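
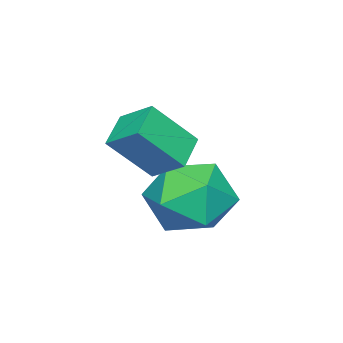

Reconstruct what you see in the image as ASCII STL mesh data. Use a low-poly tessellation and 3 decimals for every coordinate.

solid 
facet normal 0.061 0.220 0.974
outer loop
vertex -0.533 0.92 -3.353
vertex -1.378 0.567 -3.22
vertex -0.632 0.024 -3.144
endloop
endfacet
facet normal 0.707 0.086 0.702
outer loop
vertex -0.533 0.92 -3.353
vertex -0.632 0.024 -3.144
vertex -0.022 0.284 -3.79
endloop
endfacet
facet normal 0.822 0.544 0.169
outer loop
vertex -0.533 0.92 -3.353
vertex -0.022 0.284 -3.79
vertex -0.391 0.988 -4.264
endloop
endfacet
facet normal 0.246 0.963 0.110
outer loop
vertex -0.533 0.92 -3.353
vertex -0.391 0.988 -4.264
vertex -1.229 1.162 -3.913
endloop
endfacet
facet normal -0.223 0.763 0.607
outer loop
vertex -0.533 0.92 -3.353
vertex -1.229 1.162 -3.913
vertex -1.378 0.567 -3.22
endloop
endfacet
facet normal 0.698 -0.574 0.428
outer loop
vertex -0.022 0.284 -3.79
vertex -0.632 0.024 -3.144
vertex -0.551 -0.462 -3.927
endloop
endfacet
facet normal -0.348 -0.357 0.867
outer loop
vertex -0.632 0.024 -3.144
vertex -1.378 0.567 -3.22
vertex -1.389 -0.288 -3.576
endloop
endfacet
facet normal -0.807 0.522 0.275
outer loop
vertex -1.378 0.567 -3.22
vertex -1.229 1.162 -3.913
vertex -1.758 0.416 -4.05
endloop
endfacet
facet normal -0.046 0.847 -0.530
outer loop
vertex -1.229 1.162 -3.913
vertex -0.391 0.988 -4.264
vertex -1.148 0.676 -4.696
endloop
endfacet
facet normal 0.884 0.170 -0.436
outer loop
vertex -0.391 0.988 -4.264
vertex -0.022 0.284 -3.79
vertex -0.402 0.133 -4.62
endloop
endfacet
facet normal -0.246 -0.963 -0.110
outer loop
vertex -1.247 -0.22 -4.487
vertex -0.551 -0.462 -3.927
vertex -1.389 -0.288 -3.576
endloop
endfacet
facet normal -0.822 -0.544 -0.169
outer loop
vertex -1.247 -0.22 -4.487
vertex -1.389 -0.288 -3.576
vertex -1.758 0.416 -4.05
endloop
endfacet
facet normal -0.707 -0.086 -0.702
outer loop
vertex -1.247 -0.22 -4.487
vertex -1.758 0.416 -4.05
vertex -1.148 0.676 -4.696
endloop
endfacet
facet normal -0.061 -0.220 -0.974
outer loop
vertex -1.247 -0.22 -4.487
vertex -1.148 0.676 -4.696
vertex -0.402 0.133 -4.62
endloop
endfacet
facet normal 0.223 -0.763 -0.607
outer loop
vertex -1.247 -0.22 -4.487
vertex -0.402 0.133 -4.62
vertex -0.551 -0.462 -3.927
endloop
endfacet
facet normal 0.046 -0.847 0.530
outer loop
vertex -1.389 -0.288 -3.576
vertex -0.551 -0.462 -3.927
vertex -0.632 0.024 -3.144
endloop
endfacet
facet normal -0.884 -0.170 0.436
outer loop
vertex -1.758 0.416 -4.05
vertex -1.389 -0.288 -3.576
vertex -1.378 0.567 -3.22
endloop
endfacet
facet normal -0.698 0.574 -0.428
outer loop
vertex -1.148 0.676 -4.696
vertex -1.758 0.416 -4.05
vertex -1.229 1.162 -3.913
endloop
endfacet
facet normal 0.348 0.357 -0.867
outer loop
vertex -0.402 0.133 -4.62
vertex -1.148 0.676 -4.696
vertex -0.391 0.988 -4.264
endloop
endfacet
facet normal 0.807 -0.522 -0.275
outer loop
vertex -0.551 -0.462 -3.927
vertex -0.402 0.133 -4.62
vertex -0.022 0.284 -3.79
endloop
endfacet
facet normal -0.498 0.467 -0.731
outer loop
vertex -1.231 0.291 -2.626
vertex -0.513 0.471 -3.0
vertex -1.275 -0.421 -3.051
endloop
endfacet
facet normal -0.865 -0.216 0.452
outer loop
vertex -0.667 -0.991 -2.16
vertex -1.231 0.291 -2.626
vertex -1.275 -0.421 -3.051
endloop
endfacet
facet normal -0.498 0.468 -0.730
outer loop
vertex -1.275 -0.421 -3.051
vertex -0.513 0.471 -3.0
vertex -0.556 -0.24 -3.426
endloop
endfacet
facet normal -0.052 -0.857 -0.513
outer loop
vertex -0.556 -0.24 -3.426
vertex -0.667 -0.991 -2.16
vertex -1.275 -0.421 -3.051
endloop
endfacet
facet normal 0.052 0.857 0.513
outer loop
vertex -1.231 0.291 -2.626
vertex 0.095 -0.099 -2.109
vertex -0.513 0.471 -3.0
endloop
endfacet
facet normal -0.866 -0.217 0.450
outer loop
vertex -0.624 -0.28 -1.734
vertex -1.231 0.291 -2.626
vertex -0.667 -0.991 -2.16
endloop
endfacet
facet normal 0.052 0.857 0.513
outer loop
vertex -0.624 -0.28 -1.734
vertex 0.095 -0.099 -2.109
vertex -1.231 0.291 -2.626
endloop
endfacet
facet normal 0.865 0.218 -0.451
outer loop
vertex -0.513 0.471 -3.0
vertex 0.095 -0.099 -2.109
vertex -0.556 -0.24 -3.426
endloop
endfacet
facet normal -0.052 -0.857 -0.513
outer loop
vertex 0.051 -0.811 -2.534
vertex -0.667 -0.991 -2.16
vertex -0.556 -0.24 -3.426
endloop
endfacet
facet normal 0.866 0.216 -0.451
outer loop
vertex -0.556 -0.24 -3.426
vertex 0.095 -0.099 -2.109
vertex 0.051 -0.811 -2.534
endloop
endfacet
facet normal 0.498 -0.468 0.730
outer loop
vertex 0.051 -0.811 -2.534
vertex -0.624 -0.28 -1.734
vertex -0.667 -0.991 -2.16
endloop
endfacet
facet normal 0.498 -0.467 0.730
outer loop
vertex 0.095 -0.099 -2.109
vertex -0.624 -0.28 -1.734
vertex 0.051 -0.811 -2.534
endloop
endfacet

endsolid


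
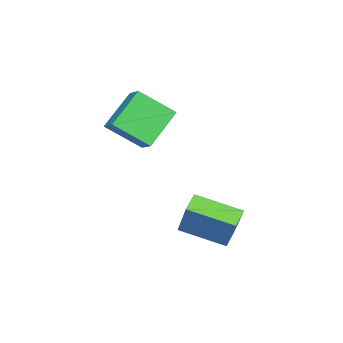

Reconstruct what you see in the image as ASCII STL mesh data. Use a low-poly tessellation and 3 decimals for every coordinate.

solid 
facet normal -0.485 -0.294 -0.824
outer loop
vertex 1.007 1.318 -4.583
vertex 0.264 1.414 -4.18
vertex 0.917 3.169 -5.19
endloop
endfacet
facet normal 0.873 -0.113 -0.474
outer loop
vertex 1.936 3.786 -3.46
vertex 1.007 1.318 -4.583
vertex 0.917 3.169 -5.19
endloop
endfacet
facet normal -0.485 -0.293 -0.824
outer loop
vertex 0.917 3.169 -5.19
vertex 0.264 1.414 -4.18
vertex 0.175 3.265 -4.787
endloop
endfacet
facet normal -0.046 0.949 -0.311
outer loop
vertex 0.175 3.265 -4.787
vertex 1.936 3.786 -3.46
vertex 0.917 3.169 -5.19
endloop
endfacet
facet normal 0.046 -0.949 0.311
outer loop
vertex 1.007 1.318 -4.583
vertex 1.283 2.031 -2.45
vertex 0.264 1.414 -4.18
endloop
endfacet
facet normal 0.873 -0.113 -0.474
outer loop
vertex 2.025 1.935 -2.853
vertex 1.007 1.318 -4.583
vertex 1.936 3.786 -3.46
endloop
endfacet
facet normal 0.046 -0.949 0.311
outer loop
vertex 2.025 1.935 -2.853
vertex 1.283 2.031 -2.45
vertex 1.007 1.318 -4.583
endloop
endfacet
facet normal -0.873 0.113 0.474
outer loop
vertex 0.264 1.414 -4.18
vertex 1.283 2.031 -2.45
vertex 0.175 3.265 -4.787
endloop
endfacet
facet normal -0.046 0.949 -0.311
outer loop
vertex 1.193 3.882 -3.057
vertex 1.936 3.786 -3.46
vertex 0.175 3.265 -4.787
endloop
endfacet
facet normal -0.873 0.113 0.474
outer loop
vertex 0.175 3.265 -4.787
vertex 1.283 2.031 -2.45
vertex 1.193 3.882 -3.057
endloop
endfacet
facet normal 0.485 0.293 0.824
outer loop
vertex 1.193 3.882 -3.057
vertex 2.025 1.935 -2.853
vertex 1.936 3.786 -3.46
endloop
endfacet
facet normal 0.485 0.294 0.824
outer loop
vertex 1.283 2.031 -2.45
vertex 2.025 1.935 -2.853
vertex 1.193 3.882 -3.057
endloop
endfacet
facet normal -0.730 0.289 0.619
outer loop
vertex -3.016 -1.845 0.38
vertex -2.437 -1.31 0.813
vertex -3.443 -0.451 -0.774
endloop
endfacet
facet normal -0.644 -0.595 -0.481
outer loop
vertex -1.983 -1.03 -2.013
vertex -3.016 -1.845 0.38
vertex -3.443 -0.451 -0.774
endloop
endfacet
facet normal -0.730 0.289 0.619
outer loop
vertex -3.443 -0.451 -0.774
vertex -2.437 -1.31 0.813
vertex -2.863 0.085 -0.341
endloop
endfacet
facet normal -0.229 0.750 -0.621
outer loop
vertex -2.863 0.085 -0.341
vertex -1.983 -1.03 -2.013
vertex -3.443 -0.451 -0.774
endloop
endfacet
facet normal 0.229 -0.750 0.620
outer loop
vertex -3.016 -1.845 0.38
vertex -0.977 -1.889 -0.426
vertex -2.437 -1.31 0.813
endloop
endfacet
facet normal -0.645 -0.595 -0.481
outer loop
vertex -1.557 -2.425 -0.859
vertex -3.016 -1.845 0.38
vertex -1.983 -1.03 -2.013
endloop
endfacet
facet normal 0.229 -0.750 0.621
outer loop
vertex -1.557 -2.425 -0.859
vertex -0.977 -1.889 -0.426
vertex -3.016 -1.845 0.38
endloop
endfacet
facet normal 0.644 0.595 0.481
outer loop
vertex -2.437 -1.31 0.813
vertex -0.977 -1.889 -0.426
vertex -2.863 0.085 -0.341
endloop
endfacet
facet normal -0.229 0.750 -0.621
outer loop
vertex -1.404 -0.495 -1.58
vertex -1.983 -1.03 -2.013
vertex -2.863 0.085 -0.341
endloop
endfacet
facet normal 0.644 0.595 0.480
outer loop
vertex -2.863 0.085 -0.341
vertex -0.977 -1.889 -0.426
vertex -1.404 -0.495 -1.58
endloop
endfacet
facet normal 0.730 -0.289 -0.619
outer loop
vertex -1.404 -0.495 -1.58
vertex -1.557 -2.425 -0.859
vertex -1.983 -1.03 -2.013
endloop
endfacet
facet normal 0.730 -0.289 -0.619
outer loop
vertex -0.977 -1.889 -0.426
vertex -1.557 -2.425 -0.859
vertex -1.404 -0.495 -1.58
endloop
endfacet

endsolid


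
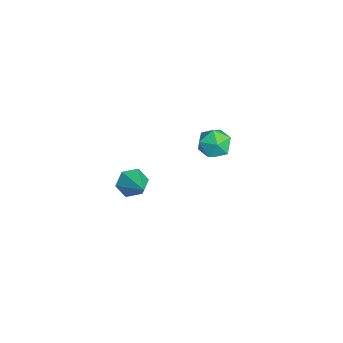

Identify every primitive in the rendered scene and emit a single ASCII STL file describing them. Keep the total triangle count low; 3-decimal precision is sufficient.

solid 
facet normal -0.745 -0.061 0.664
outer loop
vertex -4.258 1.685 0.307
vertex -4.207 0.677 0.271
vertex -3.651 1.187 0.942
endloop
endfacet
facet normal -0.363 0.533 0.765
outer loop
vertex -4.258 1.685 0.307
vertex -3.651 1.187 0.942
vertex -3.332 2.037 0.501
endloop
endfacet
facet normal -0.380 0.911 0.160
outer loop
vertex -4.258 1.685 0.307
vertex -3.332 2.037 0.501
vertex -3.691 2.053 -0.443
endloop
endfacet
facet normal -0.774 0.550 -0.315
outer loop
vertex -4.258 1.685 0.307
vertex -3.691 2.053 -0.443
vertex -4.231 1.212 -0.585
endloop
endfacet
facet normal -0.999 -0.050 -0.004
outer loop
vertex -4.258 1.685 0.307
vertex -4.231 1.212 -0.585
vertex -4.207 0.677 0.271
endloop
endfacet
facet normal 0.314 0.342 0.886
outer loop
vertex -3.332 2.037 0.501
vertex -3.651 1.187 0.942
vertex -2.709 1.248 0.585
endloop
endfacet
facet normal -0.305 -0.620 0.723
outer loop
vertex -3.651 1.187 0.942
vertex -4.207 0.677 0.271
vertex -3.249 0.407 0.443
endloop
endfacet
facet normal -0.715 -0.602 -0.356
outer loop
vertex -4.207 0.677 0.271
vertex -4.231 1.212 -0.585
vertex -3.608 0.423 -0.501
endloop
endfacet
facet normal -0.350 0.370 -0.861
outer loop
vertex -4.231 1.212 -0.585
vertex -3.691 2.053 -0.443
vertex -3.289 1.273 -0.942
endloop
endfacet
facet normal 0.285 0.954 -0.092
outer loop
vertex -3.691 2.053 -0.443
vertex -3.332 2.037 0.501
vertex -2.733 1.783 -0.271
endloop
endfacet
facet normal 0.774 -0.550 0.315
outer loop
vertex -2.682 0.775 -0.307
vertex -2.709 1.248 0.585
vertex -3.249 0.407 0.443
endloop
endfacet
facet normal 0.380 -0.911 -0.160
outer loop
vertex -2.682 0.775 -0.307
vertex -3.249 0.407 0.443
vertex -3.608 0.423 -0.501
endloop
endfacet
facet normal 0.363 -0.533 -0.765
outer loop
vertex -2.682 0.775 -0.307
vertex -3.608 0.423 -0.501
vertex -3.289 1.273 -0.942
endloop
endfacet
facet normal 0.745 0.061 -0.664
outer loop
vertex -2.682 0.775 -0.307
vertex -3.289 1.273 -0.942
vertex -2.733 1.783 -0.271
endloop
endfacet
facet normal 0.999 0.050 0.004
outer loop
vertex -2.682 0.775 -0.307
vertex -2.733 1.783 -0.271
vertex -2.709 1.248 0.585
endloop
endfacet
facet normal 0.350 -0.370 0.861
outer loop
vertex -3.249 0.407 0.443
vertex -2.709 1.248 0.585
vertex -3.651 1.187 0.942
endloop
endfacet
facet normal -0.285 -0.954 0.092
outer loop
vertex -3.608 0.423 -0.501
vertex -3.249 0.407 0.443
vertex -4.207 0.677 0.271
endloop
endfacet
facet normal -0.314 -0.342 -0.886
outer loop
vertex -3.289 1.273 -0.942
vertex -3.608 0.423 -0.501
vertex -4.231 1.212 -0.585
endloop
endfacet
facet normal 0.305 0.620 -0.723
outer loop
vertex -2.733 1.783 -0.271
vertex -3.289 1.273 -0.942
vertex -3.691 2.053 -0.443
endloop
endfacet
facet normal 0.715 0.602 0.356
outer loop
vertex -2.709 1.248 0.585
vertex -2.733 1.783 -0.271
vertex -3.332 2.037 0.501
endloop
endfacet
facet normal -0.845 -0.211 -0.491
outer loop
vertex 2.716 -3.313 2.769
vertex 2.447 -3.751 3.42
vertex 2.276 -2.941 3.366
endloop
endfacet
facet normal 0.390 0.883 -0.263
outer loop
vertex 2.716 -3.313 2.769
vertex 2.276 -2.941 3.366
vertex 3.893 -3.389 4.26
endloop
endfacet
facet normal -0.845 -0.211 -0.491
outer loop
vertex 2.276 -2.941 3.366
vertex 2.447 -3.751 3.42
vertex 2.007 -3.379 4.018
endloop
endfacet
facet normal -0.065 0.840 0.538
outer loop
vertex 2.276 -2.941 3.366
vertex 2.007 -3.379 4.018
vertex 3.893 -3.389 4.26
endloop
endfacet
facet normal -0.845 -0.212 -0.490
outer loop
vertex 2.007 -3.379 4.018
vertex 2.447 -3.751 3.42
vertex 2.179 -4.189 4.072
endloop
endfacet
facet normal -0.127 0.039 0.991
outer loop
vertex 2.007 -3.379 4.018
vertex 2.179 -4.189 4.072
vertex 3.893 -3.389 4.26
endloop
endfacet
facet normal -0.845 -0.213 -0.490
outer loop
vertex 2.179 -4.189 4.072
vertex 2.447 -3.751 3.42
vertex 2.619 -4.561 3.475
endloop
endfacet
facet normal 0.265 -0.719 0.643
outer loop
vertex 2.179 -4.189 4.072
vertex 2.619 -4.561 3.475
vertex 3.893 -3.389 4.26
endloop
endfacet
facet normal -0.845 -0.213 -0.490
outer loop
vertex 2.619 -4.561 3.475
vertex 2.447 -3.751 3.42
vertex 2.887 -4.123 2.823
endloop
endfacet
facet normal 0.720 -0.676 -0.158
outer loop
vertex 2.619 -4.561 3.475
vertex 2.887 -4.123 2.823
vertex 3.893 -3.389 4.26
endloop
endfacet
facet normal -0.845 -0.211 -0.491
outer loop
vertex 2.887 -4.123 2.823
vertex 2.447 -3.751 3.42
vertex 2.716 -3.313 2.769
endloop
endfacet
facet normal 0.782 0.124 -0.611
outer loop
vertex 2.887 -4.123 2.823
vertex 2.716 -3.313 2.769
vertex 3.893 -3.389 4.26
endloop
endfacet

endsolid


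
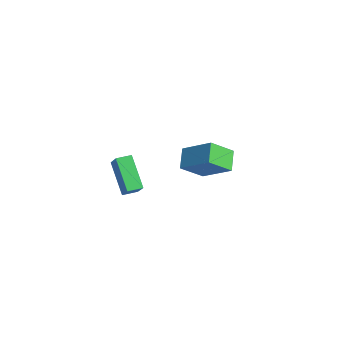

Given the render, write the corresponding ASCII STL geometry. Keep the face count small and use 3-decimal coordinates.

solid 
facet normal -0.694 0.473 0.543
outer loop
vertex -1.305 2.794 -2.285
vertex 0.234 3.691 -1.1
vertex -1.245 4.158 -3.396
endloop
endfacet
facet normal -0.719 -0.419 -0.554
outer loop
vertex -0.294 3.509 -4.14
vertex -1.305 2.794 -2.285
vertex -1.245 4.158 -3.396
endloop
endfacet
facet normal -0.693 0.474 0.543
outer loop
vertex -1.245 4.158 -3.396
vertex 0.234 3.691 -1.1
vertex 0.295 5.054 -2.211
endloop
endfacet
facet normal 0.035 0.775 -0.631
outer loop
vertex 0.295 5.054 -2.211
vertex -0.294 3.509 -4.14
vertex -1.245 4.158 -3.396
endloop
endfacet
facet normal -0.035 -0.775 0.631
outer loop
vertex -1.305 2.794 -2.285
vertex 1.185 3.042 -1.844
vertex 0.234 3.691 -1.1
endloop
endfacet
facet normal -0.720 -0.419 -0.554
outer loop
vertex -0.355 2.146 -3.029
vertex -1.305 2.794 -2.285
vertex -0.294 3.509 -4.14
endloop
endfacet
facet normal -0.035 -0.775 0.631
outer loop
vertex -0.355 2.146 -3.029
vertex 1.185 3.042 -1.844
vertex -1.305 2.794 -2.285
endloop
endfacet
facet normal 0.719 0.419 0.554
outer loop
vertex 0.234 3.691 -1.1
vertex 1.185 3.042 -1.844
vertex 0.295 5.054 -2.211
endloop
endfacet
facet normal 0.034 0.775 -0.631
outer loop
vertex 1.245 4.406 -2.955
vertex -0.294 3.509 -4.14
vertex 0.295 5.054 -2.211
endloop
endfacet
facet normal 0.720 0.419 0.554
outer loop
vertex 0.295 5.054 -2.211
vertex 1.185 3.042 -1.844
vertex 1.245 4.406 -2.955
endloop
endfacet
facet normal 0.694 -0.473 -0.543
outer loop
vertex 1.245 4.406 -2.955
vertex -0.355 2.146 -3.029
vertex -0.294 3.509 -4.14
endloop
endfacet
facet normal 0.693 -0.473 -0.543
outer loop
vertex 1.185 3.042 -1.844
vertex -0.355 2.146 -3.029
vertex 1.245 4.406 -2.955
endloop
endfacet
facet normal -0.731 0.067 0.679
outer loop
vertex 3.439 -3.473 2.334
vertex 3.535 -2.649 2.356
vertex 2.592 -3.351 1.409
endloop
endfacet
facet normal -0.115 -0.993 -0.025
outer loop
vertex 4.105 -3.491 0.004
vertex 3.439 -3.473 2.334
vertex 2.592 -3.351 1.409
endloop
endfacet
facet normal -0.731 0.067 0.679
outer loop
vertex 2.592 -3.351 1.409
vertex 3.535 -2.649 2.356
vertex 2.688 -2.527 1.431
endloop
endfacet
facet normal -0.672 0.098 -0.734
outer loop
vertex 2.688 -2.527 1.431
vertex 4.105 -3.491 0.004
vertex 2.592 -3.351 1.409
endloop
endfacet
facet normal 0.672 -0.098 0.734
outer loop
vertex 3.439 -3.473 2.334
vertex 5.048 -2.789 0.951
vertex 3.535 -2.649 2.356
endloop
endfacet
facet normal -0.115 -0.993 -0.025
outer loop
vertex 4.952 -3.613 0.929
vertex 3.439 -3.473 2.334
vertex 4.105 -3.491 0.004
endloop
endfacet
facet normal 0.672 -0.098 0.734
outer loop
vertex 4.952 -3.613 0.929
vertex 5.048 -2.789 0.951
vertex 3.439 -3.473 2.334
endloop
endfacet
facet normal 0.115 0.993 0.025
outer loop
vertex 3.535 -2.649 2.356
vertex 5.048 -2.789 0.951
vertex 2.688 -2.527 1.431
endloop
endfacet
facet normal -0.672 0.098 -0.734
outer loop
vertex 4.201 -2.667 0.026
vertex 4.105 -3.491 0.004
vertex 2.688 -2.527 1.431
endloop
endfacet
facet normal 0.115 0.993 0.025
outer loop
vertex 2.688 -2.527 1.431
vertex 5.048 -2.789 0.951
vertex 4.201 -2.667 0.026
endloop
endfacet
facet normal 0.731 -0.067 -0.679
outer loop
vertex 4.201 -2.667 0.026
vertex 4.952 -3.613 0.929
vertex 4.105 -3.491 0.004
endloop
endfacet
facet normal 0.731 -0.067 -0.679
outer loop
vertex 5.048 -2.789 0.951
vertex 4.952 -3.613 0.929
vertex 4.201 -2.667 0.026
endloop
endfacet

endsolid


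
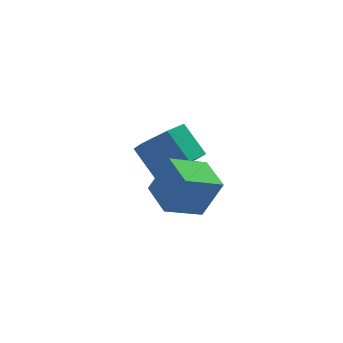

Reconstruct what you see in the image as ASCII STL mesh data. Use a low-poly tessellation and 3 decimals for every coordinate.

solid 
facet normal -0.895 -0.106 0.432
outer loop
vertex 1.267 -0.648 -0.469
vertex 1.171 0.79 -0.315
vertex 0.545 -0.539 -1.938
endloop
endfacet
facet normal 0.066 -0.992 -0.106
outer loop
vertex 1.969 -0.37 -2.625
vertex 1.267 -0.648 -0.469
vertex 0.545 -0.539 -1.938
endloop
endfacet
facet normal -0.895 -0.106 0.432
outer loop
vertex 0.545 -0.539 -1.938
vertex 1.171 0.79 -0.315
vertex 0.449 0.899 -1.784
endloop
endfacet
facet normal -0.440 0.067 -0.896
outer loop
vertex 0.449 0.899 -1.784
vertex 1.969 -0.37 -2.625
vertex 0.545 -0.539 -1.938
endloop
endfacet
facet normal 0.440 -0.067 0.896
outer loop
vertex 1.267 -0.648 -0.469
vertex 2.595 0.959 -1.002
vertex 1.171 0.79 -0.315
endloop
endfacet
facet normal 0.066 -0.992 -0.106
outer loop
vertex 2.691 -0.479 -1.156
vertex 1.267 -0.648 -0.469
vertex 1.969 -0.37 -2.625
endloop
endfacet
facet normal 0.440 -0.067 0.896
outer loop
vertex 2.691 -0.479 -1.156
vertex 2.595 0.959 -1.002
vertex 1.267 -0.648 -0.469
endloop
endfacet
facet normal -0.066 0.992 0.106
outer loop
vertex 1.171 0.79 -0.315
vertex 2.595 0.959 -1.002
vertex 0.449 0.899 -1.784
endloop
endfacet
facet normal -0.440 0.067 -0.896
outer loop
vertex 1.873 1.068 -2.471
vertex 1.969 -0.37 -2.625
vertex 0.449 0.899 -1.784
endloop
endfacet
facet normal -0.066 0.992 0.106
outer loop
vertex 0.449 0.899 -1.784
vertex 2.595 0.959 -1.002
vertex 1.873 1.068 -2.471
endloop
endfacet
facet normal 0.895 0.106 -0.432
outer loop
vertex 1.873 1.068 -2.471
vertex 2.691 -0.479 -1.156
vertex 1.969 -0.37 -2.625
endloop
endfacet
facet normal 0.895 0.106 -0.432
outer loop
vertex 2.595 0.959 -1.002
vertex 2.691 -0.479 -1.156
vertex 1.873 1.068 -2.471
endloop
endfacet
facet normal 0.305 -0.683 -0.663
outer loop
vertex 3.382 4.085 -3.264
vertex 2.526 3.47 -3.024
vertex 2.459 4.205 -3.812
endloop
endfacet
facet normal 0.420 0.722 -0.550
outer loop
vertex 3.382 4.085 -3.264
vertex 2.459 4.205 -3.812
vertex 2.909 5.144 -2.236
endloop
endfacet
facet normal 0.422 0.721 -0.550
outer loop
vertex 2.909 5.144 -2.236
vertex 2.459 4.205 -3.812
vertex 1.986 5.265 -2.785
endloop
endfacet
facet normal -0.305 0.684 0.663
outer loop
vertex 2.909 5.144 -2.236
vertex 1.986 5.265 -2.785
vertex 2.054 4.53 -1.996
endloop
endfacet
facet normal 0.305 -0.683 -0.663
outer loop
vertex 2.459 4.205 -3.812
vertex 2.526 3.47 -3.024
vertex 1.604 3.591 -3.573
endloop
endfacet
facet normal -0.528 0.457 -0.715
outer loop
vertex 2.459 4.205 -3.812
vertex 1.604 3.591 -3.573
vertex 1.986 5.265 -2.785
endloop
endfacet
facet normal -0.529 0.457 -0.715
outer loop
vertex 1.986 5.265 -2.785
vertex 1.604 3.591 -3.573
vertex 1.131 4.65 -2.545
endloop
endfacet
facet normal -0.305 0.683 0.663
outer loop
vertex 1.986 5.265 -2.785
vertex 1.131 4.65 -2.545
vertex 2.054 4.53 -1.996
endloop
endfacet
facet normal 0.305 -0.684 -0.663
outer loop
vertex 1.604 3.591 -3.573
vertex 2.526 3.47 -3.024
vertex 1.671 2.856 -2.784
endloop
endfacet
facet normal -0.950 -0.264 -0.165
outer loop
vertex 1.604 3.591 -3.573
vertex 1.671 2.856 -2.784
vertex 1.131 4.65 -2.545
endloop
endfacet
facet normal -0.950 -0.264 -0.165
outer loop
vertex 1.131 4.65 -2.545
vertex 1.671 2.856 -2.784
vertex 1.198 3.915 -1.756
endloop
endfacet
facet normal -0.305 0.684 0.663
outer loop
vertex 1.131 4.65 -2.545
vertex 1.198 3.915 -1.756
vertex 2.054 4.53 -1.996
endloop
endfacet
facet normal 0.305 -0.684 -0.663
outer loop
vertex 1.671 2.856 -2.784
vertex 2.526 3.47 -3.024
vertex 2.594 2.735 -2.235
endloop
endfacet
facet normal -0.421 -0.722 0.549
outer loop
vertex 1.671 2.856 -2.784
vertex 2.594 2.735 -2.235
vertex 1.198 3.915 -1.756
endloop
endfacet
facet normal -0.421 -0.721 0.551
outer loop
vertex 1.198 3.915 -1.756
vertex 2.594 2.735 -2.235
vertex 2.121 3.795 -1.208
endloop
endfacet
facet normal -0.305 0.683 0.663
outer loop
vertex 1.198 3.915 -1.756
vertex 2.121 3.795 -1.208
vertex 2.054 4.53 -1.996
endloop
endfacet
facet normal 0.305 -0.683 -0.663
outer loop
vertex 2.594 2.735 -2.235
vertex 2.526 3.47 -3.024
vertex 3.449 3.35 -2.475
endloop
endfacet
facet normal 0.529 -0.457 0.715
outer loop
vertex 2.594 2.735 -2.235
vertex 3.449 3.35 -2.475
vertex 2.121 3.795 -1.208
endloop
endfacet
facet normal 0.529 -0.458 0.715
outer loop
vertex 2.121 3.795 -1.208
vertex 3.449 3.35 -2.475
vertex 2.976 4.409 -1.447
endloop
endfacet
facet normal -0.305 0.683 0.663
outer loop
vertex 2.121 3.795 -1.208
vertex 2.976 4.409 -1.447
vertex 2.054 4.53 -1.996
endloop
endfacet
facet normal 0.305 -0.684 -0.663
outer loop
vertex 3.449 3.35 -2.475
vertex 2.526 3.47 -3.024
vertex 3.382 4.085 -3.264
endloop
endfacet
facet normal 0.950 0.264 0.165
outer loop
vertex 3.449 3.35 -2.475
vertex 3.382 4.085 -3.264
vertex 2.976 4.409 -1.447
endloop
endfacet
facet normal 0.950 0.264 0.165
outer loop
vertex 2.976 4.409 -1.447
vertex 3.382 4.085 -3.264
vertex 2.909 5.144 -2.236
endloop
endfacet
facet normal -0.305 0.684 0.663
outer loop
vertex 2.976 4.409 -1.447
vertex 2.909 5.144 -2.236
vertex 2.054 4.53 -1.996
endloop
endfacet

endsolid


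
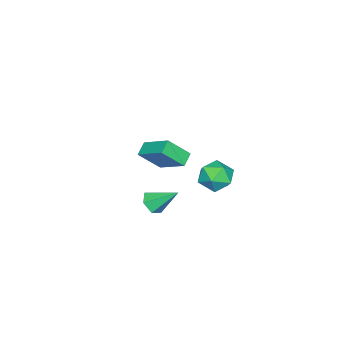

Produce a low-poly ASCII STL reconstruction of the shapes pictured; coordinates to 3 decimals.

solid 
facet normal -0.961 0.047 0.273
outer loop
vertex -3.521 -0.436 -1.837
vertex -3.734 -1.426 -2.417
vertex -3.417 -1.465 -1.295
endloop
endfacet
facet normal -0.542 0.348 0.765
outer loop
vertex -3.521 -0.436 -1.837
vertex -3.417 -1.465 -1.295
vertex -2.624 -0.627 -1.115
endloop
endfacet
facet normal -0.177 0.875 0.451
outer loop
vertex -3.521 -0.436 -1.837
vertex -2.624 -0.627 -1.115
vertex -2.451 -0.071 -2.126
endloop
endfacet
facet normal -0.370 0.898 -0.236
outer loop
vertex -3.521 -0.436 -1.837
vertex -2.451 -0.071 -2.126
vertex -3.137 -0.565 -2.931
endloop
endfacet
facet normal -0.855 0.386 -0.346
outer loop
vertex -3.521 -0.436 -1.837
vertex -3.137 -0.565 -2.931
vertex -3.734 -1.426 -2.417
endloop
endfacet
facet normal -0.074 -0.142 0.987
outer loop
vertex -2.624 -0.627 -1.115
vertex -3.417 -1.465 -1.295
vertex -2.283 -1.735 -1.249
endloop
endfacet
facet normal -0.752 -0.631 0.191
outer loop
vertex -3.417 -1.465 -1.295
vertex -3.734 -1.426 -2.417
vertex -2.969 -2.229 -2.054
endloop
endfacet
facet normal -0.581 -0.081 -0.810
outer loop
vertex -3.734 -1.426 -2.417
vertex -3.137 -0.565 -2.931
vertex -2.796 -1.673 -3.065
endloop
endfacet
facet normal 0.204 0.748 -0.632
outer loop
vertex -3.137 -0.565 -2.931
vertex -2.451 -0.071 -2.126
vertex -2.003 -0.835 -2.885
endloop
endfacet
facet normal 0.517 0.709 0.479
outer loop
vertex -2.451 -0.071 -2.126
vertex -2.624 -0.627 -1.115
vertex -1.686 -0.874 -1.763
endloop
endfacet
facet normal 0.370 -0.898 0.236
outer loop
vertex -1.899 -1.864 -2.343
vertex -2.283 -1.735 -1.249
vertex -2.969 -2.229 -2.054
endloop
endfacet
facet normal 0.177 -0.875 -0.451
outer loop
vertex -1.899 -1.864 -2.343
vertex -2.969 -2.229 -2.054
vertex -2.796 -1.673 -3.065
endloop
endfacet
facet normal 0.542 -0.348 -0.765
outer loop
vertex -1.899 -1.864 -2.343
vertex -2.796 -1.673 -3.065
vertex -2.003 -0.835 -2.885
endloop
endfacet
facet normal 0.961 -0.047 -0.273
outer loop
vertex -1.899 -1.864 -2.343
vertex -2.003 -0.835 -2.885
vertex -1.686 -0.874 -1.763
endloop
endfacet
facet normal 0.855 -0.386 0.346
outer loop
vertex -1.899 -1.864 -2.343
vertex -1.686 -0.874 -1.763
vertex -2.283 -1.735 -1.249
endloop
endfacet
facet normal -0.204 -0.748 0.632
outer loop
vertex -2.969 -2.229 -2.054
vertex -2.283 -1.735 -1.249
vertex -3.417 -1.465 -1.295
endloop
endfacet
facet normal -0.517 -0.709 -0.479
outer loop
vertex -2.796 -1.673 -3.065
vertex -2.969 -2.229 -2.054
vertex -3.734 -1.426 -2.417
endloop
endfacet
facet normal 0.074 0.142 -0.987
outer loop
vertex -2.003 -0.835 -2.885
vertex -2.796 -1.673 -3.065
vertex -3.137 -0.565 -2.931
endloop
endfacet
facet normal 0.752 0.631 -0.191
outer loop
vertex -1.686 -0.874 -1.763
vertex -2.003 -0.835 -2.885
vertex -2.451 -0.071 -2.126
endloop
endfacet
facet normal 0.581 0.081 0.810
outer loop
vertex -2.283 -1.735 -1.249
vertex -1.686 -0.874 -1.763
vertex -2.624 -0.627 -1.115
endloop
endfacet
facet normal -0.449 0.550 -0.704
outer loop
vertex 2.132 -1.601 2.594
vertex 2.596 0.105 3.632
vertex 2.91 -1.54 2.145
endloop
endfacet
facet normal -0.227 -0.832 -0.506
outer loop
vertex 3.664 -2.465 3.328
vertex 2.132 -1.601 2.594
vertex 2.91 -1.54 2.145
endloop
endfacet
facet normal -0.449 0.551 -0.704
outer loop
vertex 2.91 -1.54 2.145
vertex 2.596 0.105 3.632
vertex 3.374 0.166 3.184
endloop
endfacet
facet normal 0.865 0.068 -0.498
outer loop
vertex 3.374 0.166 3.184
vertex 3.664 -2.465 3.328
vertex 2.91 -1.54 2.145
endloop
endfacet
facet normal -0.865 -0.068 0.498
outer loop
vertex 2.132 -1.601 2.594
vertex 3.35 -0.82 4.815
vertex 2.596 0.105 3.632
endloop
endfacet
facet normal -0.226 -0.832 -0.507
outer loop
vertex 2.886 -2.526 3.776
vertex 2.132 -1.601 2.594
vertex 3.664 -2.465 3.328
endloop
endfacet
facet normal -0.864 -0.068 0.498
outer loop
vertex 2.886 -2.526 3.776
vertex 3.35 -0.82 4.815
vertex 2.132 -1.601 2.594
endloop
endfacet
facet normal 0.226 0.832 0.506
outer loop
vertex 2.596 0.105 3.632
vertex 3.35 -0.82 4.815
vertex 3.374 0.166 3.184
endloop
endfacet
facet normal 0.864 0.068 -0.498
outer loop
vertex 4.128 -0.759 4.366
vertex 3.664 -2.465 3.328
vertex 3.374 0.166 3.184
endloop
endfacet
facet normal 0.227 0.832 0.506
outer loop
vertex 3.374 0.166 3.184
vertex 3.35 -0.82 4.815
vertex 4.128 -0.759 4.366
endloop
endfacet
facet normal 0.449 -0.550 0.704
outer loop
vertex 4.128 -0.759 4.366
vertex 2.886 -2.526 3.776
vertex 3.664 -2.465 3.328
endloop
endfacet
facet normal 0.449 -0.551 0.704
outer loop
vertex 3.35 -0.82 4.815
vertex 2.886 -2.526 3.776
vertex 4.128 -0.759 4.366
endloop
endfacet
facet normal 0.141 -0.761 -0.633
outer loop
vertex 0.515 -3.466 -3.946
vertex -0.214 -3.805 -3.701
vertex -0.197 -3.266 -4.345
endloop
endfacet
facet normal 0.430 0.833 -0.349
outer loop
vertex 0.515 -3.466 -3.946
vertex -0.197 -3.266 -4.345
vertex -0.486 -2.335 -2.479
endloop
endfacet
facet normal 0.141 -0.761 -0.633
outer loop
vertex -0.197 -3.266 -4.345
vertex -0.214 -3.805 -3.701
vertex -0.925 -3.605 -4.1
endloop
endfacet
facet normal -0.497 0.743 -0.448
outer loop
vertex -0.197 -3.266 -4.345
vertex -0.925 -3.605 -4.1
vertex -0.486 -2.335 -2.479
endloop
endfacet
facet normal 0.141 -0.762 -0.632
outer loop
vertex -0.925 -3.605 -4.1
vertex -0.214 -3.805 -3.701
vertex -0.943 -4.143 -3.456
endloop
endfacet
facet normal -0.976 0.180 0.123
outer loop
vertex -0.925 -3.605 -4.1
vertex -0.943 -4.143 -3.456
vertex -0.486 -2.335 -2.479
endloop
endfacet
facet normal 0.141 -0.762 -0.632
outer loop
vertex -0.943 -4.143 -3.456
vertex -0.214 -3.805 -3.701
vertex -0.231 -4.343 -3.056
endloop
endfacet
facet normal -0.530 -0.296 0.795
outer loop
vertex -0.943 -4.143 -3.456
vertex -0.231 -4.343 -3.056
vertex -0.486 -2.335 -2.479
endloop
endfacet
facet normal 0.141 -0.762 -0.632
outer loop
vertex -0.231 -4.343 -3.056
vertex -0.214 -3.805 -3.701
vertex 0.498 -4.005 -3.301
endloop
endfacet
facet normal 0.396 -0.207 0.894
outer loop
vertex -0.231 -4.343 -3.056
vertex 0.498 -4.005 -3.301
vertex -0.486 -2.335 -2.479
endloop
endfacet
facet normal 0.141 -0.761 -0.633
outer loop
vertex 0.498 -4.005 -3.301
vertex -0.214 -3.805 -3.701
vertex 0.515 -3.466 -3.946
endloop
endfacet
facet normal 0.876 0.358 0.322
outer loop
vertex 0.498 -4.005 -3.301
vertex 0.515 -3.466 -3.946
vertex -0.486 -2.335 -2.479
endloop
endfacet

endsolid


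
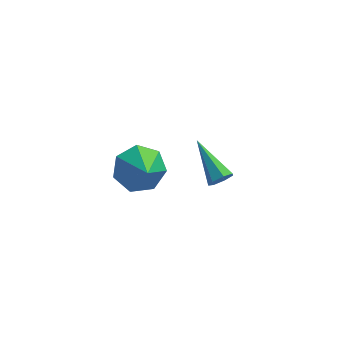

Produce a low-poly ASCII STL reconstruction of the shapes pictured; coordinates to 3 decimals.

solid 
facet normal 0.497 -0.739 -0.456
outer loop
vertex 3.12 2.214 -1.942
vertex 2.682 2.14 -2.299
vertex 3.135 2.481 -2.358
endloop
endfacet
facet normal 0.721 0.571 0.393
outer loop
vertex 3.12 2.214 -1.942
vertex 3.135 2.481 -2.358
vertex 1.658 3.66 -1.361
endloop
endfacet
facet normal 0.497 -0.739 -0.455
outer loop
vertex 3.135 2.481 -2.358
vertex 2.682 2.14 -2.299
vertex 2.809 2.491 -2.73
endloop
endfacet
facet normal 0.427 0.833 -0.352
outer loop
vertex 3.135 2.481 -2.358
vertex 2.809 2.491 -2.73
vertex 1.658 3.66 -1.361
endloop
endfacet
facet normal 0.499 -0.738 -0.454
outer loop
vertex 2.809 2.491 -2.73
vertex 2.682 2.14 -2.299
vertex 2.388 2.236 -2.778
endloop
endfacet
facet normal -0.279 0.602 -0.748
outer loop
vertex 2.809 2.491 -2.73
vertex 2.388 2.236 -2.778
vertex 1.658 3.66 -1.361
endloop
endfacet
facet normal 0.498 -0.739 -0.454
outer loop
vertex 2.388 2.236 -2.778
vertex 2.682 2.14 -2.299
vertex 2.188 1.909 -2.465
endloop
endfacet
facet normal -0.865 0.052 -0.498
outer loop
vertex 2.388 2.236 -2.778
vertex 2.188 1.909 -2.465
vertex 1.658 3.66 -1.361
endloop
endfacet
facet normal 0.498 -0.738 -0.456
outer loop
vertex 2.188 1.909 -2.465
vertex 2.682 2.14 -2.299
vertex 2.36 1.755 -2.028
endloop
endfacet
facet normal -0.891 -0.402 0.209
outer loop
vertex 2.188 1.909 -2.465
vertex 2.36 1.755 -2.028
vertex 1.658 3.66 -1.361
endloop
endfacet
facet normal 0.498 -0.738 -0.456
outer loop
vertex 2.36 1.755 -2.028
vertex 2.682 2.14 -2.299
vertex 2.775 1.891 -1.795
endloop
endfacet
facet normal -0.336 -0.419 0.843
outer loop
vertex 2.36 1.755 -2.028
vertex 2.775 1.891 -1.795
vertex 1.658 3.66 -1.361
endloop
endfacet
facet normal 0.497 -0.738 -0.456
outer loop
vertex 2.775 1.891 -1.795
vertex 2.682 2.14 -2.299
vertex 3.12 2.214 -1.942
endloop
endfacet
facet normal 0.381 0.014 0.924
outer loop
vertex 2.775 1.891 -1.795
vertex 3.12 2.214 -1.942
vertex 1.658 3.66 -1.361
endloop
endfacet
facet normal -0.258 0.730 -0.633
outer loop
vertex 0.334 -2.06 1.748
vertex -0.215 -1.615 2.484
vertex 0.767 -1.472 2.249
endloop
endfacet
facet normal 0.841 -0.531 -0.104
outer loop
vertex 0.334 -2.06 1.748
vertex 0.767 -1.472 2.249
vertex 0.155 -2.665 3.396
endloop
endfacet
facet normal -0.258 0.729 -0.634
outer loop
vertex 0.767 -1.472 2.249
vertex -0.215 -1.615 2.484
vertex 0.461 -0.992 2.926
endloop
endfacet
facet normal 0.899 -0.042 0.436
outer loop
vertex 0.767 -1.472 2.249
vertex 0.461 -0.992 2.926
vertex 0.155 -2.665 3.396
endloop
endfacet
facet normal -0.257 0.729 -0.634
outer loop
vertex 0.461 -0.992 2.926
vertex -0.215 -1.615 2.484
vertex -0.355 -0.981 3.27
endloop
endfacet
facet normal 0.384 0.184 0.905
outer loop
vertex 0.461 -0.992 2.926
vertex -0.355 -0.981 3.27
vertex 0.155 -2.665 3.396
endloop
endfacet
facet normal -0.257 0.729 -0.634
outer loop
vertex -0.355 -0.981 3.27
vertex -0.215 -1.615 2.484
vertex -1.065 -1.447 3.022
endloop
endfacet
facet normal -0.315 -0.025 0.949
outer loop
vertex -0.355 -0.981 3.27
vertex -1.065 -1.447 3.022
vertex 0.155 -2.665 3.396
endloop
endfacet
facet normal -0.257 0.730 -0.633
outer loop
vertex -1.065 -1.447 3.022
vertex -0.215 -1.615 2.484
vertex -1.135 -2.039 2.368
endloop
endfacet
facet normal -0.674 -0.511 0.534
outer loop
vertex -1.065 -1.447 3.022
vertex -1.135 -2.039 2.368
vertex 0.155 -2.665 3.396
endloop
endfacet
facet normal -0.257 0.730 -0.633
outer loop
vertex -1.135 -2.039 2.368
vertex -0.215 -1.615 2.484
vertex -0.513 -2.312 1.801
endloop
endfacet
facet normal -0.421 -0.907 -0.025
outer loop
vertex -1.135 -2.039 2.368
vertex -0.513 -2.312 1.801
vertex 0.155 -2.665 3.396
endloop
endfacet
facet normal -0.257 0.730 -0.633
outer loop
vertex -0.513 -2.312 1.801
vertex -0.215 -1.615 2.484
vertex 0.334 -2.06 1.748
endloop
endfacet
facet normal 0.253 -0.917 -0.309
outer loop
vertex -0.513 -2.312 1.801
vertex 0.334 -2.06 1.748
vertex 0.155 -2.665 3.396
endloop
endfacet

endsolid


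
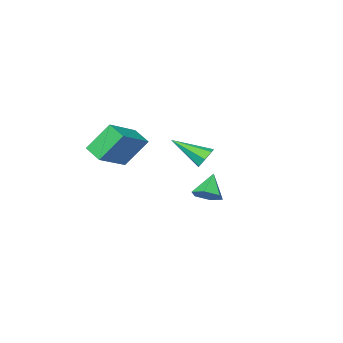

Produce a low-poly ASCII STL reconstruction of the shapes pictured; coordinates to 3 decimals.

solid 
facet normal -0.501 0.700 -0.509
outer loop
vertex 0.624 3.51 0.444
vertex 0.369 3.718 0.981
vertex 0.905 3.9 0.704
endloop
endfacet
facet normal 0.811 -0.225 -0.540
outer loop
vertex 0.624 3.51 0.444
vertex 0.905 3.9 0.704
vertex 1.311 2.402 1.939
endloop
endfacet
facet normal -0.501 0.700 -0.509
outer loop
vertex 0.905 3.9 0.704
vertex 0.369 3.718 0.981
vertex 0.782 4.153 1.173
endloop
endfacet
facet normal 0.945 0.319 0.076
outer loop
vertex 0.905 3.9 0.704
vertex 0.782 4.153 1.173
vertex 1.311 2.402 1.939
endloop
endfacet
facet normal -0.501 0.700 -0.508
outer loop
vertex 0.782 4.153 1.173
vertex 0.369 3.718 0.981
vertex 0.349 4.079 1.498
endloop
endfacet
facet normal 0.477 0.469 0.743
outer loop
vertex 0.782 4.153 1.173
vertex 0.349 4.079 1.498
vertex 1.311 2.402 1.939
endloop
endfacet
facet normal -0.501 0.700 -0.508
outer loop
vertex 0.349 4.079 1.498
vertex 0.369 3.718 0.981
vertex -0.07 3.732 1.433
endloop
endfacet
facet normal -0.244 0.114 0.963
outer loop
vertex 0.349 4.079 1.498
vertex -0.07 3.732 1.433
vertex 1.311 2.402 1.939
endloop
endfacet
facet normal -0.502 0.700 -0.509
outer loop
vertex -0.07 3.732 1.433
vertex 0.369 3.718 0.981
vertex -0.158 3.375 1.029
endloop
endfacet
facet normal -0.669 -0.478 0.569
outer loop
vertex -0.07 3.732 1.433
vertex -0.158 3.375 1.029
vertex 1.311 2.402 1.939
endloop
endfacet
facet normal -0.501 0.699 -0.510
outer loop
vertex -0.158 3.375 1.029
vertex 0.369 3.718 0.981
vertex 0.151 3.276 0.589
endloop
endfacet
facet normal -0.483 -0.864 -0.145
outer loop
vertex -0.158 3.375 1.029
vertex 0.151 3.276 0.589
vertex 1.311 2.402 1.939
endloop
endfacet
facet normal -0.502 0.699 -0.509
outer loop
vertex 0.151 3.276 0.589
vertex 0.369 3.718 0.981
vertex 0.624 3.51 0.444
endloop
endfacet
facet normal 0.176 -0.750 -0.637
outer loop
vertex 0.151 3.276 0.589
vertex 0.624 3.51 0.444
vertex 1.311 2.402 1.939
endloop
endfacet
facet normal 0.571 0.368 -0.734
outer loop
vertex -2.04 0.611 -2.879
vertex -2.516 0.267 -3.422
vertex -2.67 1.01 -3.169
endloop
endfacet
facet normal -0.036 0.549 0.835
outer loop
vertex -2.04 0.611 -2.879
vertex -2.67 1.01 -3.169
vertex -3.344 -0.267 -2.358
endloop
endfacet
facet normal 0.571 0.368 -0.734
outer loop
vertex -2.67 1.01 -3.169
vertex -2.516 0.267 -3.422
vertex -3.146 0.666 -3.712
endloop
endfacet
facet normal -0.756 0.585 0.292
outer loop
vertex -2.67 1.01 -3.169
vertex -3.146 0.666 -3.712
vertex -3.344 -0.267 -2.358
endloop
endfacet
facet normal 0.571 0.368 -0.734
outer loop
vertex -3.146 0.666 -3.712
vertex -2.516 0.267 -3.422
vertex -2.992 -0.077 -3.965
endloop
endfacet
facet normal -0.966 -0.123 -0.226
outer loop
vertex -3.146 0.666 -3.712
vertex -2.992 -0.077 -3.965
vertex -3.344 -0.267 -2.358
endloop
endfacet
facet normal 0.571 0.368 -0.734
outer loop
vertex -2.992 -0.077 -3.965
vertex -2.516 0.267 -3.422
vertex -2.362 -0.476 -3.675
endloop
endfacet
facet normal -0.456 -0.867 -0.202
outer loop
vertex -2.992 -0.077 -3.965
vertex -2.362 -0.476 -3.675
vertex -3.344 -0.267 -2.358
endloop
endfacet
facet normal 0.571 0.368 -0.734
outer loop
vertex -2.362 -0.476 -3.675
vertex -2.516 0.267 -3.422
vertex -1.886 -0.132 -3.132
endloop
endfacet
facet normal 0.264 -0.902 0.340
outer loop
vertex -2.362 -0.476 -3.675
vertex -1.886 -0.132 -3.132
vertex -3.344 -0.267 -2.358
endloop
endfacet
facet normal 0.571 0.368 -0.734
outer loop
vertex -1.886 -0.132 -3.132
vertex -2.516 0.267 -3.422
vertex -2.04 0.611 -2.879
endloop
endfacet
facet normal 0.474 -0.194 0.859
outer loop
vertex -1.886 -0.132 -3.132
vertex -2.04 0.611 -2.879
vertex -3.344 -0.267 -2.358
endloop
endfacet
facet normal -0.506 0.324 0.799
outer loop
vertex 1.071 -2.609 1.263
vertex 1.046 -1.586 0.832
vertex -0.757 -3.063 0.291
endloop
endfacet
facet normal 0.022 -0.921 0.389
outer loop
vertex 0.194 -3.674 -1.212
vertex 1.071 -2.609 1.263
vertex -0.757 -3.063 0.291
endloop
endfacet
facet normal -0.506 0.325 0.799
outer loop
vertex -0.757 -3.063 0.291
vertex 1.046 -1.586 0.832
vertex -0.782 -2.041 -0.14
endloop
endfacet
facet normal -0.862 -0.214 -0.459
outer loop
vertex -0.782 -2.041 -0.14
vertex 0.194 -3.674 -1.212
vertex -0.757 -3.063 0.291
endloop
endfacet
facet normal 0.862 0.214 0.459
outer loop
vertex 1.071 -2.609 1.263
vertex 1.997 -2.197 -0.671
vertex 1.046 -1.586 0.832
endloop
endfacet
facet normal 0.023 -0.921 0.388
outer loop
vertex 2.022 -3.219 -0.24
vertex 1.071 -2.609 1.263
vertex 0.194 -3.674 -1.212
endloop
endfacet
facet normal 0.862 0.214 0.459
outer loop
vertex 2.022 -3.219 -0.24
vertex 1.997 -2.197 -0.671
vertex 1.071 -2.609 1.263
endloop
endfacet
facet normal -0.023 0.921 -0.389
outer loop
vertex 1.046 -1.586 0.832
vertex 1.997 -2.197 -0.671
vertex -0.782 -2.041 -0.14
endloop
endfacet
facet normal -0.862 -0.214 -0.459
outer loop
vertex 0.169 -2.651 -1.643
vertex 0.194 -3.674 -1.212
vertex -0.782 -2.041 -0.14
endloop
endfacet
facet normal -0.022 0.921 -0.388
outer loop
vertex -0.782 -2.041 -0.14
vertex 1.997 -2.197 -0.671
vertex 0.169 -2.651 -1.643
endloop
endfacet
facet normal 0.506 -0.324 -0.799
outer loop
vertex 0.169 -2.651 -1.643
vertex 2.022 -3.219 -0.24
vertex 0.194 -3.674 -1.212
endloop
endfacet
facet normal 0.506 -0.325 -0.799
outer loop
vertex 1.997 -2.197 -0.671
vertex 2.022 -3.219 -0.24
vertex 0.169 -2.651 -1.643
endloop
endfacet

endsolid


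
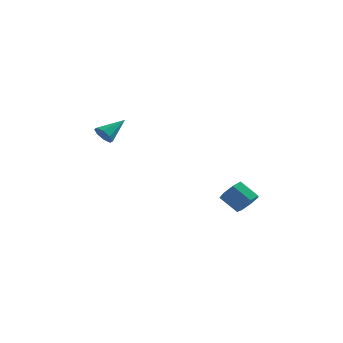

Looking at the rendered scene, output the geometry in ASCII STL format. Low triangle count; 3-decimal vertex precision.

solid 
facet normal -0.561 -0.648 -0.516
outer loop
vertex -2.922 -0.718 2.259
vertex -3.195 -0.878 2.757
vertex -3.288 -0.468 2.343
endloop
endfacet
facet normal 0.356 0.721 -0.595
outer loop
vertex -2.922 -0.718 2.259
vertex -3.288 -0.468 2.343
vertex -2.405 0.038 3.483
endloop
endfacet
facet normal -0.560 -0.648 -0.516
outer loop
vertex -3.288 -0.468 2.343
vertex -3.195 -0.878 2.757
vertex -3.6 -0.458 2.669
endloop
endfacet
facet normal -0.225 0.943 -0.244
outer loop
vertex -3.288 -0.468 2.343
vertex -3.6 -0.458 2.669
vertex -2.405 0.038 3.483
endloop
endfacet
facet normal -0.561 -0.649 -0.515
outer loop
vertex -3.6 -0.458 2.669
vertex -3.195 -0.878 2.757
vertex -3.674 -0.694 3.047
endloop
endfacet
facet normal -0.556 0.750 0.359
outer loop
vertex -3.6 -0.458 2.669
vertex -3.674 -0.694 3.047
vertex -2.405 0.038 3.483
endloop
endfacet
facet normal -0.561 -0.649 -0.515
outer loop
vertex -3.674 -0.694 3.047
vertex -3.195 -0.878 2.757
vertex -3.467 -1.038 3.255
endloop
endfacet
facet normal -0.442 0.254 0.860
outer loop
vertex -3.674 -0.694 3.047
vertex -3.467 -1.038 3.255
vertex -2.405 0.038 3.483
endloop
endfacet
facet normal -0.560 -0.649 -0.514
outer loop
vertex -3.467 -1.038 3.255
vertex -3.195 -0.878 2.757
vertex -3.101 -1.287 3.171
endloop
endfacet
facet normal 0.049 -0.253 0.966
outer loop
vertex -3.467 -1.038 3.255
vertex -3.101 -1.287 3.171
vertex -2.405 0.038 3.483
endloop
endfacet
facet normal -0.559 -0.650 -0.515
outer loop
vertex -3.101 -1.287 3.171
vertex -3.195 -0.878 2.757
vertex -2.789 -1.297 2.845
endloop
endfacet
facet normal 0.628 -0.475 0.616
outer loop
vertex -3.101 -1.287 3.171
vertex -2.789 -1.297 2.845
vertex -2.405 0.038 3.483
endloop
endfacet
facet normal -0.559 -0.650 -0.515
outer loop
vertex -2.789 -1.297 2.845
vertex -3.195 -0.878 2.757
vertex -2.715 -1.061 2.467
endloop
endfacet
facet normal 0.959 -0.282 0.012
outer loop
vertex -2.789 -1.297 2.845
vertex -2.715 -1.061 2.467
vertex -2.405 0.038 3.483
endloop
endfacet
facet normal -0.559 -0.650 -0.515
outer loop
vertex -2.715 -1.061 2.467
vertex -3.195 -0.878 2.757
vertex -2.922 -0.718 2.259
endloop
endfacet
facet normal 0.846 0.214 -0.489
outer loop
vertex -2.715 -1.061 2.467
vertex -2.922 -0.718 2.259
vertex -2.405 0.038 3.483
endloop
endfacet
facet normal 0.748 -0.244 -0.618
outer loop
vertex 3.928 -0.27 -0.839
vertex 3.554 -0.811 -1.078
vertex 3.571 -0.154 -1.317
endloop
endfacet
facet normal 0.310 0.951 -0.000
outer loop
vertex 3.928 -0.27 -0.839
vertex 3.571 -0.154 -1.317
vertex 3.06 0.013 -0.123
endloop
endfacet
facet normal 0.310 0.951 -0.000
outer loop
vertex 3.06 0.013 -0.123
vertex 3.571 -0.154 -1.317
vertex 2.704 0.129 -0.6
endloop
endfacet
facet normal -0.748 0.244 0.617
outer loop
vertex 3.06 0.013 -0.123
vertex 2.704 0.129 -0.6
vertex 2.686 -0.529 -0.362
endloop
endfacet
facet normal 0.748 -0.244 -0.617
outer loop
vertex 3.571 -0.154 -1.317
vertex 3.554 -0.811 -1.078
vertex 3.202 -0.532 -1.615
endloop
endfacet
facet normal -0.265 0.743 -0.614
outer loop
vertex 3.571 -0.154 -1.317
vertex 3.202 -0.532 -1.615
vertex 2.704 0.129 -0.6
endloop
endfacet
facet normal -0.264 0.744 -0.614
outer loop
vertex 2.704 0.129 -0.6
vertex 3.202 -0.532 -1.615
vertex 2.334 -0.249 -0.899
endloop
endfacet
facet normal -0.748 0.244 0.617
outer loop
vertex 2.704 0.129 -0.6
vertex 2.334 -0.249 -0.899
vertex 2.686 -0.529 -0.362
endloop
endfacet
facet normal 0.748 -0.244 -0.617
outer loop
vertex 3.202 -0.532 -1.615
vertex 3.554 -0.811 -1.078
vertex 3.097 -1.121 -1.509
endloop
endfacet
facet normal -0.641 -0.024 -0.767
outer loop
vertex 3.202 -0.532 -1.615
vertex 3.097 -1.121 -1.509
vertex 2.334 -0.249 -0.899
endloop
endfacet
facet normal -0.641 -0.025 -0.767
outer loop
vertex 2.334 -0.249 -0.899
vertex 3.097 -1.121 -1.509
vertex 2.23 -0.838 -0.793
endloop
endfacet
facet normal -0.748 0.243 0.617
outer loop
vertex 2.334 -0.249 -0.899
vertex 2.23 -0.838 -0.793
vertex 2.686 -0.529 -0.362
endloop
endfacet
facet normal 0.748 -0.244 -0.618
outer loop
vertex 3.097 -1.121 -1.509
vertex 3.554 -0.811 -1.078
vertex 3.336 -1.477 -1.079
endloop
endfacet
facet normal -0.535 -0.773 -0.342
outer loop
vertex 3.097 -1.121 -1.509
vertex 3.336 -1.477 -1.079
vertex 2.23 -0.838 -0.793
endloop
endfacet
facet normal -0.535 -0.773 -0.342
outer loop
vertex 2.23 -0.838 -0.793
vertex 3.336 -1.477 -1.079
vertex 2.469 -1.194 -0.362
endloop
endfacet
facet normal -0.748 0.244 0.617
outer loop
vertex 2.23 -0.838 -0.793
vertex 2.469 -1.194 -0.362
vertex 2.686 -0.529 -0.362
endloop
endfacet
facet normal 0.748 -0.244 -0.617
outer loop
vertex 3.336 -1.477 -1.079
vertex 3.554 -0.811 -1.078
vertex 3.739 -1.332 -0.648
endloop
endfacet
facet normal -0.026 -0.940 0.340
outer loop
vertex 3.336 -1.477 -1.079
vertex 3.739 -1.332 -0.648
vertex 2.469 -1.194 -0.362
endloop
endfacet
facet normal -0.025 -0.940 0.341
outer loop
vertex 2.469 -1.194 -0.362
vertex 3.739 -1.332 -0.648
vertex 2.872 -1.049 0.068
endloop
endfacet
facet normal -0.747 0.244 0.618
outer loop
vertex 2.469 -1.194 -0.362
vertex 2.872 -1.049 0.068
vertex 2.686 -0.529 -0.362
endloop
endfacet
facet normal 0.747 -0.244 -0.618
outer loop
vertex 3.739 -1.332 -0.648
vertex 3.554 -0.811 -1.078
vertex 4.003 -0.795 -0.541
endloop
endfacet
facet normal 0.503 -0.400 0.767
outer loop
vertex 3.739 -1.332 -0.648
vertex 4.003 -0.795 -0.541
vertex 2.872 -1.049 0.068
endloop
endfacet
facet normal 0.503 -0.399 0.767
outer loop
vertex 2.872 -1.049 0.068
vertex 4.003 -0.795 -0.541
vertex 3.135 -0.512 0.175
endloop
endfacet
facet normal -0.748 0.243 0.618
outer loop
vertex 2.872 -1.049 0.068
vertex 3.135 -0.512 0.175
vertex 2.686 -0.529 -0.362
endloop
endfacet
facet normal 0.748 -0.244 -0.618
outer loop
vertex 4.003 -0.795 -0.541
vertex 3.554 -0.811 -1.078
vertex 3.928 -0.27 -0.839
endloop
endfacet
facet normal 0.652 0.443 0.616
outer loop
vertex 4.003 -0.795 -0.541
vertex 3.928 -0.27 -0.839
vertex 3.135 -0.512 0.175
endloop
endfacet
facet normal 0.652 0.443 0.616
outer loop
vertex 3.135 -0.512 0.175
vertex 3.928 -0.27 -0.839
vertex 3.06 0.013 -0.123
endloop
endfacet
facet normal -0.748 0.244 0.618
outer loop
vertex 3.135 -0.512 0.175
vertex 3.06 0.013 -0.123
vertex 2.686 -0.529 -0.362
endloop
endfacet

endsolid


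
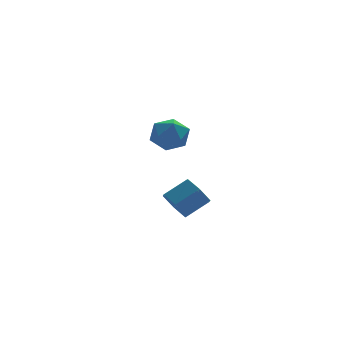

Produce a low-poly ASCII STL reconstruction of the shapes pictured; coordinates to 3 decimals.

solid 
facet normal -0.114 0.185 0.976
outer loop
vertex -0.704 3.438 4.147
vertex -1.719 3.173 4.079
vertex -0.998 2.441 4.302
endloop
endfacet
facet normal 0.551 -0.033 0.834
outer loop
vertex -0.704 3.438 4.147
vertex -0.998 2.441 4.302
vertex -0.135 2.653 3.74
endloop
endfacet
facet normal 0.834 0.418 0.360
outer loop
vertex -0.704 3.438 4.147
vertex -0.135 2.653 3.74
vertex -0.322 3.516 3.17
endloop
endfacet
facet normal 0.345 0.915 0.208
outer loop
vertex -0.704 3.438 4.147
vertex -0.322 3.516 3.17
vertex -1.301 3.838 3.379
endloop
endfacet
facet normal -0.241 0.771 0.589
outer loop
vertex -0.704 3.438 4.147
vertex -1.301 3.838 3.379
vertex -1.719 3.173 4.079
endloop
endfacet
facet normal 0.511 -0.677 0.530
outer loop
vertex -0.135 2.653 3.74
vertex -0.998 2.441 4.302
vertex -0.799 1.902 3.421
endloop
endfacet
facet normal -0.564 -0.324 0.759
outer loop
vertex -0.998 2.441 4.302
vertex -1.719 3.173 4.079
vertex -1.778 2.224 3.63
endloop
endfacet
facet normal -0.770 0.624 0.133
outer loop
vertex -1.719 3.173 4.079
vertex -1.301 3.838 3.379
vertex -1.965 3.087 3.06
endloop
endfacet
facet normal 0.178 0.857 -0.484
outer loop
vertex -1.301 3.838 3.379
vertex -0.322 3.516 3.17
vertex -1.102 3.299 2.498
endloop
endfacet
facet normal 0.970 0.053 -0.239
outer loop
vertex -0.322 3.516 3.17
vertex -0.135 2.653 3.74
vertex -0.381 2.567 2.721
endloop
endfacet
facet normal -0.345 -0.915 -0.208
outer loop
vertex -1.396 2.302 2.653
vertex -0.799 1.902 3.421
vertex -1.778 2.224 3.63
endloop
endfacet
facet normal -0.834 -0.418 -0.360
outer loop
vertex -1.396 2.302 2.653
vertex -1.778 2.224 3.63
vertex -1.965 3.087 3.06
endloop
endfacet
facet normal -0.551 0.033 -0.834
outer loop
vertex -1.396 2.302 2.653
vertex -1.965 3.087 3.06
vertex -1.102 3.299 2.498
endloop
endfacet
facet normal 0.114 -0.185 -0.976
outer loop
vertex -1.396 2.302 2.653
vertex -1.102 3.299 2.498
vertex -0.381 2.567 2.721
endloop
endfacet
facet normal 0.241 -0.771 -0.589
outer loop
vertex -1.396 2.302 2.653
vertex -0.381 2.567 2.721
vertex -0.799 1.902 3.421
endloop
endfacet
facet normal -0.178 -0.857 0.484
outer loop
vertex -1.778 2.224 3.63
vertex -0.799 1.902 3.421
vertex -0.998 2.441 4.302
endloop
endfacet
facet normal -0.970 -0.053 0.239
outer loop
vertex -1.965 3.087 3.06
vertex -1.778 2.224 3.63
vertex -1.719 3.173 4.079
endloop
endfacet
facet normal -0.511 0.677 -0.530
outer loop
vertex -1.102 3.299 2.498
vertex -1.965 3.087 3.06
vertex -1.301 3.838 3.379
endloop
endfacet
facet normal 0.564 0.324 -0.759
outer loop
vertex -0.381 2.567 2.721
vertex -1.102 3.299 2.498
vertex -0.322 3.516 3.17
endloop
endfacet
facet normal 0.770 -0.624 -0.133
outer loop
vertex -0.799 1.902 3.421
vertex -0.381 2.567 2.721
vertex -0.135 2.653 3.74
endloop
endfacet
facet normal -0.837 -0.129 -0.532
outer loop
vertex -2.008 -3.036 0.86
vertex -2.494 -2.998 1.616
vertex -2.318 -2.245 1.156
endloop
endfacet
facet normal 0.424 0.459 -0.781
outer loop
vertex -2.008 -3.036 0.86
vertex -2.318 -2.245 1.156
vertex -0.861 -2.86 1.587
endloop
endfacet
facet normal 0.425 0.459 -0.780
outer loop
vertex -0.861 -2.86 1.587
vertex -2.318 -2.245 1.156
vertex -1.171 -2.068 1.884
endloop
endfacet
facet normal 0.838 0.129 0.530
outer loop
vertex -0.861 -2.86 1.587
vertex -1.171 -2.068 1.884
vertex -1.346 -2.822 2.344
endloop
endfacet
facet normal -0.837 -0.129 -0.531
outer loop
vertex -2.318 -2.245 1.156
vertex -2.494 -2.998 1.616
vertex -2.804 -2.207 1.913
endloop
endfacet
facet normal -0.086 0.991 -0.105
outer loop
vertex -2.318 -2.245 1.156
vertex -2.804 -2.207 1.913
vertex -1.171 -2.068 1.884
endloop
endfacet
facet normal -0.086 0.991 -0.104
outer loop
vertex -1.171 -2.068 1.884
vertex -2.804 -2.207 1.913
vertex -1.656 -2.031 2.64
endloop
endfacet
facet normal 0.837 0.130 0.531
outer loop
vertex -1.171 -2.068 1.884
vertex -1.656 -2.031 2.64
vertex -1.346 -2.822 2.344
endloop
endfacet
facet normal -0.838 -0.129 -0.530
outer loop
vertex -2.804 -2.207 1.913
vertex -2.494 -2.998 1.616
vertex -2.979 -2.96 2.373
endloop
endfacet
facet normal -0.510 0.532 0.676
outer loop
vertex -2.804 -2.207 1.913
vertex -2.979 -2.96 2.373
vertex -1.656 -2.031 2.64
endloop
endfacet
facet normal -0.510 0.532 0.676
outer loop
vertex -1.656 -2.031 2.64
vertex -2.979 -2.96 2.373
vertex -1.832 -2.784 3.1
endloop
endfacet
facet normal 0.837 0.129 0.532
outer loop
vertex -1.656 -2.031 2.64
vertex -1.832 -2.784 3.1
vertex -1.346 -2.822 2.344
endloop
endfacet
facet normal -0.838 -0.129 -0.530
outer loop
vertex -2.979 -2.96 2.373
vertex -2.494 -2.998 1.616
vertex -2.669 -3.752 2.076
endloop
endfacet
facet normal -0.424 -0.459 0.781
outer loop
vertex -2.979 -2.96 2.373
vertex -2.669 -3.752 2.076
vertex -1.832 -2.784 3.1
endloop
endfacet
facet normal -0.425 -0.459 0.781
outer loop
vertex -1.832 -2.784 3.1
vertex -2.669 -3.752 2.076
vertex -1.522 -3.575 2.804
endloop
endfacet
facet normal 0.837 0.129 0.532
outer loop
vertex -1.832 -2.784 3.1
vertex -1.522 -3.575 2.804
vertex -1.346 -2.822 2.344
endloop
endfacet
facet normal -0.837 -0.130 -0.531
outer loop
vertex -2.669 -3.752 2.076
vertex -2.494 -2.998 1.616
vertex -2.184 -3.789 1.32
endloop
endfacet
facet normal 0.087 -0.991 0.104
outer loop
vertex -2.669 -3.752 2.076
vertex -2.184 -3.789 1.32
vertex -1.522 -3.575 2.804
endloop
endfacet
facet normal 0.086 -0.991 0.105
outer loop
vertex -1.522 -3.575 2.804
vertex -2.184 -3.789 1.32
vertex -1.036 -3.613 2.047
endloop
endfacet
facet normal 0.837 0.129 0.531
outer loop
vertex -1.522 -3.575 2.804
vertex -1.036 -3.613 2.047
vertex -1.346 -2.822 2.344
endloop
endfacet
facet normal -0.837 -0.129 -0.532
outer loop
vertex -2.184 -3.789 1.32
vertex -2.494 -2.998 1.616
vertex -2.008 -3.036 0.86
endloop
endfacet
facet normal 0.510 -0.532 -0.676
outer loop
vertex -2.184 -3.789 1.32
vertex -2.008 -3.036 0.86
vertex -1.036 -3.613 2.047
endloop
endfacet
facet normal 0.510 -0.532 -0.676
outer loop
vertex -1.036 -3.613 2.047
vertex -2.008 -3.036 0.86
vertex -0.861 -2.86 1.587
endloop
endfacet
facet normal 0.838 0.129 0.530
outer loop
vertex -1.036 -3.613 2.047
vertex -0.861 -2.86 1.587
vertex -1.346 -2.822 2.344
endloop
endfacet

endsolid


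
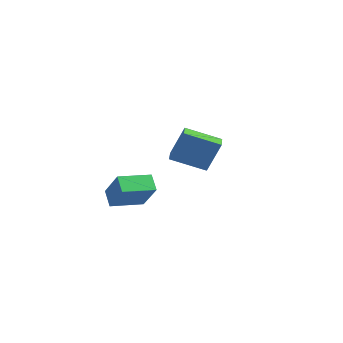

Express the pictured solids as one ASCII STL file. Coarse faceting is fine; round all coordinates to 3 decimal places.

solid 
facet normal 0.589 -0.593 -0.549
outer loop
vertex 1.212 3.123 2.227
vertex 0.968 3.421 1.643
vertex 1.531 3.686 1.961
endloop
endfacet
facet normal 0.269 0.283 0.921
outer loop
vertex 1.212 3.123 2.227
vertex 1.531 3.686 1.961
vertex 0.372 4.019 2.197
endloop
endfacet
facet normal 0.589 -0.593 -0.549
outer loop
vertex 1.531 3.686 1.961
vertex 0.968 3.421 1.643
vertex 1.287 3.984 1.377
endloop
endfacet
facet normal 0.321 0.891 0.320
outer loop
vertex 1.531 3.686 1.961
vertex 1.287 3.984 1.377
vertex 0.372 4.019 2.197
endloop
endfacet
facet normal 0.590 -0.593 -0.548
outer loop
vertex 1.287 3.984 1.377
vertex 0.968 3.421 1.643
vertex 0.723 3.718 1.058
endloop
endfacet
facet normal -0.251 0.914 -0.319
outer loop
vertex 1.287 3.984 1.377
vertex 0.723 3.718 1.058
vertex 0.372 4.019 2.197
endloop
endfacet
facet normal 0.590 -0.593 -0.548
outer loop
vertex 0.723 3.718 1.058
vertex 0.968 3.421 1.643
vertex 0.404 3.155 1.324
endloop
endfacet
facet normal -0.875 0.328 -0.356
outer loop
vertex 0.723 3.718 1.058
vertex 0.404 3.155 1.324
vertex 0.372 4.019 2.197
endloop
endfacet
facet normal 0.590 -0.593 -0.548
outer loop
vertex 0.404 3.155 1.324
vertex 0.968 3.421 1.643
vertex 0.648 2.857 1.909
endloop
endfacet
facet normal -0.928 -0.281 0.244
outer loop
vertex 0.404 3.155 1.324
vertex 0.648 2.857 1.909
vertex 0.372 4.019 2.197
endloop
endfacet
facet normal 0.589 -0.593 -0.549
outer loop
vertex 0.648 2.857 1.909
vertex 0.968 3.421 1.643
vertex 1.212 3.123 2.227
endloop
endfacet
facet normal -0.355 -0.304 0.884
outer loop
vertex 0.648 2.857 1.909
vertex 1.212 3.123 2.227
vertex 0.372 4.019 2.197
endloop
endfacet
facet normal -0.681 0.111 -0.724
outer loop
vertex -2.301 0.761 -0.833
vertex -1.909 2.327 -0.961
vertex -1.631 0.539 -1.498
endloop
endfacet
facet normal -0.242 -0.967 0.079
outer loop
vertex -0.371 0.333 -0.159
vertex -2.301 0.761 -0.833
vertex -1.631 0.539 -1.498
endloop
endfacet
facet normal -0.681 0.111 -0.724
outer loop
vertex -1.631 0.539 -1.498
vertex -1.909 2.327 -0.961
vertex -1.239 2.105 -1.626
endloop
endfacet
facet normal 0.691 -0.229 -0.686
outer loop
vertex -1.239 2.105 -1.626
vertex -0.371 0.333 -0.159
vertex -1.631 0.539 -1.498
endloop
endfacet
facet normal -0.691 0.229 0.686
outer loop
vertex -2.301 0.761 -0.833
vertex -0.649 2.121 0.378
vertex -1.909 2.327 -0.961
endloop
endfacet
facet normal -0.242 -0.967 0.079
outer loop
vertex -1.041 0.555 0.506
vertex -2.301 0.761 -0.833
vertex -0.371 0.333 -0.159
endloop
endfacet
facet normal -0.691 0.229 0.686
outer loop
vertex -1.041 0.555 0.506
vertex -0.649 2.121 0.378
vertex -2.301 0.761 -0.833
endloop
endfacet
facet normal 0.242 0.967 -0.079
outer loop
vertex -1.909 2.327 -0.961
vertex -0.649 2.121 0.378
vertex -1.239 2.105 -1.626
endloop
endfacet
facet normal 0.691 -0.229 -0.686
outer loop
vertex 0.021 1.899 -0.287
vertex -0.371 0.333 -0.159
vertex -1.239 2.105 -1.626
endloop
endfacet
facet normal 0.242 0.967 -0.079
outer loop
vertex -1.239 2.105 -1.626
vertex -0.649 2.121 0.378
vertex 0.021 1.899 -0.287
endloop
endfacet
facet normal 0.681 -0.111 0.724
outer loop
vertex 0.021 1.899 -0.287
vertex -1.041 0.555 0.506
vertex -0.371 0.333 -0.159
endloop
endfacet
facet normal 0.681 -0.111 0.724
outer loop
vertex -0.649 2.121 0.378
vertex -1.041 0.555 0.506
vertex 0.021 1.899 -0.287
endloop
endfacet
facet normal -0.583 -0.720 0.378
outer loop
vertex 3.955 0.405 4.556
vertex 3.319 0.937 4.588
vertex 3.522 -0.026 3.066
endloop
endfacet
facet normal 0.767 -0.641 -0.038
outer loop
vertex 4.501 1.183 2.432
vertex 3.955 0.405 4.556
vertex 3.522 -0.026 3.066
endloop
endfacet
facet normal -0.583 -0.720 0.378
outer loop
vertex 3.522 -0.026 3.066
vertex 3.319 0.937 4.588
vertex 2.886 0.506 3.098
endloop
endfacet
facet normal -0.270 -0.267 -0.925
outer loop
vertex 2.886 0.506 3.098
vertex 4.501 1.183 2.432
vertex 3.522 -0.026 3.066
endloop
endfacet
facet normal 0.270 0.267 0.925
outer loop
vertex 3.955 0.405 4.556
vertex 4.298 2.146 3.954
vertex 3.319 0.937 4.588
endloop
endfacet
facet normal 0.767 -0.641 -0.038
outer loop
vertex 4.934 1.614 3.922
vertex 3.955 0.405 4.556
vertex 4.501 1.183 2.432
endloop
endfacet
facet normal 0.270 0.267 0.925
outer loop
vertex 4.934 1.614 3.922
vertex 4.298 2.146 3.954
vertex 3.955 0.405 4.556
endloop
endfacet
facet normal -0.767 0.641 0.038
outer loop
vertex 3.319 0.937 4.588
vertex 4.298 2.146 3.954
vertex 2.886 0.506 3.098
endloop
endfacet
facet normal -0.270 -0.267 -0.925
outer loop
vertex 3.865 1.715 2.464
vertex 4.501 1.183 2.432
vertex 2.886 0.506 3.098
endloop
endfacet
facet normal -0.767 0.641 0.038
outer loop
vertex 2.886 0.506 3.098
vertex 4.298 2.146 3.954
vertex 3.865 1.715 2.464
endloop
endfacet
facet normal 0.583 0.720 -0.378
outer loop
vertex 3.865 1.715 2.464
vertex 4.934 1.614 3.922
vertex 4.501 1.183 2.432
endloop
endfacet
facet normal 0.583 0.720 -0.378
outer loop
vertex 4.298 2.146 3.954
vertex 4.934 1.614 3.922
vertex 3.865 1.715 2.464
endloop
endfacet

endsolid


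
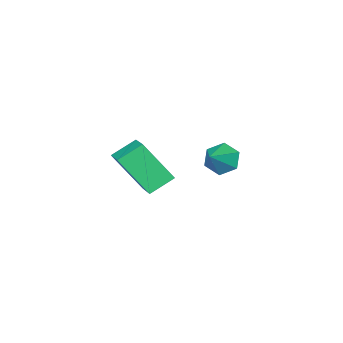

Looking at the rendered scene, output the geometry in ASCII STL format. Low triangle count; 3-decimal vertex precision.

solid 
facet normal -0.790 -0.273 -0.549
outer loop
vertex 2.927 0.697 0.576
vertex 2.582 0.465 1.188
vertex 2.5 1.164 0.959
endloop
endfacet
facet normal 0.551 0.769 -0.323
outer loop
vertex 2.927 0.697 0.576
vertex 2.5 1.164 0.959
vertex 3.538 0.795 1.852
endloop
endfacet
facet normal -0.790 -0.273 -0.550
outer loop
vertex 2.5 1.164 0.959
vertex 2.582 0.465 1.188
vertex 2.154 0.932 1.571
endloop
endfacet
facet normal 0.018 0.931 0.363
outer loop
vertex 2.5 1.164 0.959
vertex 2.154 0.932 1.571
vertex 3.538 0.795 1.852
endloop
endfacet
facet normal -0.790 -0.274 -0.549
outer loop
vertex 2.154 0.932 1.571
vertex 2.582 0.465 1.188
vertex 2.237 0.233 1.8
endloop
endfacet
facet normal -0.163 0.290 0.943
outer loop
vertex 2.154 0.932 1.571
vertex 2.237 0.233 1.8
vertex 3.538 0.795 1.852
endloop
endfacet
facet normal -0.790 -0.274 -0.549
outer loop
vertex 2.237 0.233 1.8
vertex 2.582 0.465 1.188
vertex 2.665 -0.234 1.417
endloop
endfacet
facet normal 0.188 -0.514 0.837
outer loop
vertex 2.237 0.233 1.8
vertex 2.665 -0.234 1.417
vertex 3.538 0.795 1.852
endloop
endfacet
facet normal -0.790 -0.274 -0.549
outer loop
vertex 2.665 -0.234 1.417
vertex 2.582 0.465 1.188
vertex 3.01 -0.002 0.805
endloop
endfacet
facet normal 0.722 -0.676 0.151
outer loop
vertex 2.665 -0.234 1.417
vertex 3.01 -0.002 0.805
vertex 3.538 0.795 1.852
endloop
endfacet
facet normal -0.790 -0.274 -0.549
outer loop
vertex 3.01 -0.002 0.805
vertex 2.582 0.465 1.188
vertex 2.927 0.697 0.576
endloop
endfacet
facet normal 0.902 -0.034 -0.430
outer loop
vertex 3.01 -0.002 0.805
vertex 2.927 0.697 0.576
vertex 3.538 0.795 1.852
endloop
endfacet
facet normal -0.468 -0.807 -0.360
outer loop
vertex 2.061 -4.812 -0.31
vertex 1.421 -3.704 -1.962
vertex 3.073 -5.13 -0.914
endloop
endfacet
facet normal 0.306 -0.530 0.791
outer loop
vertex 3.719 -4.016 -0.418
vertex 2.061 -4.812 -0.31
vertex 3.073 -5.13 -0.914
endloop
endfacet
facet normal -0.468 -0.807 -0.360
outer loop
vertex 3.073 -5.13 -0.914
vertex 1.421 -3.704 -1.962
vertex 2.432 -4.021 -2.567
endloop
endfacet
facet normal 0.829 -0.260 -0.496
outer loop
vertex 2.432 -4.021 -2.567
vertex 3.719 -4.016 -0.418
vertex 3.073 -5.13 -0.914
endloop
endfacet
facet normal -0.829 0.260 0.495
outer loop
vertex 2.061 -4.812 -0.31
vertex 2.067 -2.59 -1.466
vertex 1.421 -3.704 -1.962
endloop
endfacet
facet normal 0.306 -0.531 0.790
outer loop
vertex 2.708 -3.699 0.187
vertex 2.061 -4.812 -0.31
vertex 3.719 -4.016 -0.418
endloop
endfacet
facet normal -0.829 0.260 0.496
outer loop
vertex 2.708 -3.699 0.187
vertex 2.067 -2.59 -1.466
vertex 2.061 -4.812 -0.31
endloop
endfacet
facet normal -0.307 0.530 -0.791
outer loop
vertex 1.421 -3.704 -1.962
vertex 2.067 -2.59 -1.466
vertex 2.432 -4.021 -2.567
endloop
endfacet
facet normal 0.829 -0.260 -0.496
outer loop
vertex 3.079 -2.908 -2.07
vertex 3.719 -4.016 -0.418
vertex 2.432 -4.021 -2.567
endloop
endfacet
facet normal -0.305 0.531 -0.791
outer loop
vertex 2.432 -4.021 -2.567
vertex 2.067 -2.59 -1.466
vertex 3.079 -2.908 -2.07
endloop
endfacet
facet normal 0.468 0.807 0.360
outer loop
vertex 3.079 -2.908 -2.07
vertex 2.708 -3.699 0.187
vertex 3.719 -4.016 -0.418
endloop
endfacet
facet normal 0.468 0.807 0.360
outer loop
vertex 2.067 -2.59 -1.466
vertex 2.708 -3.699 0.187
vertex 3.079 -2.908 -2.07
endloop
endfacet

endsolid


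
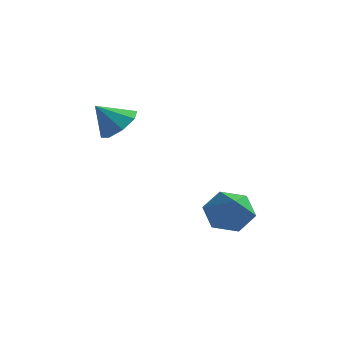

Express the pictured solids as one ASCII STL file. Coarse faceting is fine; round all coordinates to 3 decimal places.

solid 
facet normal 0.567 0.353 -0.744
outer loop
vertex -0.648 -3.577 1.587
vertex -1.413 -3.386 1.095
vertex -0.894 -2.921 1.711
endloop
endfacet
facet normal 0.321 -0.058 0.945
outer loop
vertex -0.648 -3.577 1.587
vertex -0.894 -2.921 1.711
vertex -2.167 -3.854 2.085
endloop
endfacet
facet normal 0.568 0.352 -0.744
outer loop
vertex -0.894 -2.921 1.711
vertex -1.413 -3.386 1.095
vertex -1.444 -2.537 1.473
endloop
endfacet
facet normal -0.070 0.452 0.890
outer loop
vertex -0.894 -2.921 1.711
vertex -1.444 -2.537 1.473
vertex -2.167 -3.854 2.085
endloop
endfacet
facet normal 0.567 0.352 -0.744
outer loop
vertex -1.444 -2.537 1.473
vertex -1.413 -3.386 1.095
vertex -1.976 -2.65 1.014
endloop
endfacet
facet normal -0.598 0.584 0.549
outer loop
vertex -1.444 -2.537 1.473
vertex -1.976 -2.65 1.014
vertex -2.167 -3.854 2.085
endloop
endfacet
facet normal 0.567 0.352 -0.745
outer loop
vertex -1.976 -2.65 1.014
vertex -1.413 -3.386 1.095
vertex -2.178 -3.194 0.603
endloop
endfacet
facet normal -0.957 0.262 0.124
outer loop
vertex -1.976 -2.65 1.014
vertex -2.178 -3.194 0.603
vertex -2.167 -3.854 2.085
endloop
endfacet
facet normal 0.567 0.353 -0.744
outer loop
vertex -2.178 -3.194 0.603
vertex -1.413 -3.386 1.095
vertex -1.932 -3.851 0.479
endloop
endfacet
facet normal -0.936 -0.324 -0.138
outer loop
vertex -2.178 -3.194 0.603
vertex -1.932 -3.851 0.479
vertex -2.167 -3.854 2.085
endloop
endfacet
facet normal 0.568 0.352 -0.744
outer loop
vertex -1.932 -3.851 0.479
vertex -1.413 -3.386 1.095
vertex -1.382 -4.235 0.717
endloop
endfacet
facet normal -0.547 -0.833 -0.082
outer loop
vertex -1.932 -3.851 0.479
vertex -1.382 -4.235 0.717
vertex -2.167 -3.854 2.085
endloop
endfacet
facet normal 0.567 0.352 -0.745
outer loop
vertex -1.382 -4.235 0.717
vertex -1.413 -3.386 1.095
vertex -0.85 -4.121 1.176
endloop
endfacet
facet normal -0.017 -0.966 0.259
outer loop
vertex -1.382 -4.235 0.717
vertex -0.85 -4.121 1.176
vertex -2.167 -3.854 2.085
endloop
endfacet
facet normal 0.567 0.352 -0.745
outer loop
vertex -0.85 -4.121 1.176
vertex -1.413 -3.386 1.095
vertex -0.648 -3.577 1.587
endloop
endfacet
facet normal 0.342 -0.644 0.684
outer loop
vertex -0.85 -4.121 1.176
vertex -0.648 -3.577 1.587
vertex -2.167 -3.854 2.085
endloop
endfacet
facet normal -0.433 0.661 -0.613
outer loop
vertex 2.931 -1.996 -4.234
vertex 2.359 -1.637 -3.443
vertex 3.288 -1.216 -3.646
endloop
endfacet
facet normal 0.936 -0.226 -0.269
outer loop
vertex 2.931 -1.996 -4.234
vertex 3.288 -1.216 -3.646
vertex 3.281 -3.043 -2.137
endloop
endfacet
facet normal -0.433 0.661 -0.613
outer loop
vertex 3.288 -1.216 -3.646
vertex 2.359 -1.637 -3.443
vertex 2.716 -0.857 -2.855
endloop
endfacet
facet normal 0.826 0.357 0.436
outer loop
vertex 3.288 -1.216 -3.646
vertex 2.716 -0.857 -2.855
vertex 3.281 -3.043 -2.137
endloop
endfacet
facet normal -0.433 0.661 -0.614
outer loop
vertex 2.716 -0.857 -2.855
vertex 2.359 -1.637 -3.443
vertex 1.787 -1.277 -2.652
endloop
endfacet
facet normal 0.059 0.325 0.944
outer loop
vertex 2.716 -0.857 -2.855
vertex 1.787 -1.277 -2.652
vertex 3.281 -3.043 -2.137
endloop
endfacet
facet normal -0.433 0.661 -0.614
outer loop
vertex 1.787 -1.277 -2.652
vertex 2.359 -1.637 -3.443
vertex 1.43 -2.057 -3.24
endloop
endfacet
facet normal -0.599 -0.289 0.747
outer loop
vertex 1.787 -1.277 -2.652
vertex 1.43 -2.057 -3.24
vertex 3.281 -3.043 -2.137
endloop
endfacet
facet normal -0.433 0.661 -0.613
outer loop
vertex 1.43 -2.057 -3.24
vertex 2.359 -1.637 -3.443
vertex 2.001 -2.417 -4.031
endloop
endfacet
facet normal -0.490 -0.871 0.043
outer loop
vertex 1.43 -2.057 -3.24
vertex 2.001 -2.417 -4.031
vertex 3.281 -3.043 -2.137
endloop
endfacet
facet normal -0.433 0.661 -0.613
outer loop
vertex 2.001 -2.417 -4.031
vertex 2.359 -1.637 -3.443
vertex 2.931 -1.996 -4.234
endloop
endfacet
facet normal 0.279 -0.840 -0.466
outer loop
vertex 2.001 -2.417 -4.031
vertex 2.931 -1.996 -4.234
vertex 3.281 -3.043 -2.137
endloop
endfacet

endsolid


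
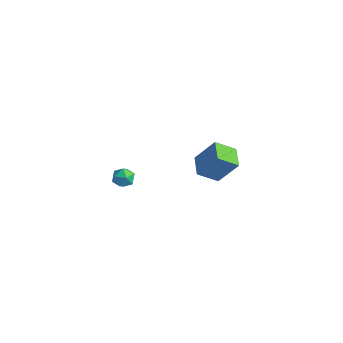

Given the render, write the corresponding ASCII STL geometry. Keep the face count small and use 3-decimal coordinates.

solid 
facet normal -0.454 -0.390 -0.802
outer loop
vertex 3.822 -0.622 2.689
vertex 2.797 0.024 2.955
vertex 4.249 0.35 1.975
endloop
endfacet
facet normal 0.826 -0.521 -0.215
outer loop
vertex 5.003 0.996 3.305
vertex 3.822 -0.622 2.689
vertex 4.249 0.35 1.975
endloop
endfacet
facet normal -0.454 -0.389 -0.802
outer loop
vertex 4.249 0.35 1.975
vertex 2.797 0.024 2.955
vertex 3.225 0.996 2.241
endloop
endfacet
facet normal 0.334 0.759 -0.558
outer loop
vertex 3.225 0.996 2.241
vertex 5.003 0.996 3.305
vertex 4.249 0.35 1.975
endloop
endfacet
facet normal -0.334 -0.760 0.558
outer loop
vertex 3.822 -0.622 2.689
vertex 3.551 0.67 4.285
vertex 2.797 0.024 2.955
endloop
endfacet
facet normal 0.826 -0.521 -0.214
outer loop
vertex 4.575 0.024 4.019
vertex 3.822 -0.622 2.689
vertex 5.003 0.996 3.305
endloop
endfacet
facet normal -0.334 -0.760 0.558
outer loop
vertex 4.575 0.024 4.019
vertex 3.551 0.67 4.285
vertex 3.822 -0.622 2.689
endloop
endfacet
facet normal -0.826 0.521 0.215
outer loop
vertex 2.797 0.024 2.955
vertex 3.551 0.67 4.285
vertex 3.225 0.996 2.241
endloop
endfacet
facet normal 0.334 0.760 -0.558
outer loop
vertex 3.978 1.642 3.571
vertex 5.003 0.996 3.305
vertex 3.225 0.996 2.241
endloop
endfacet
facet normal -0.826 0.521 0.215
outer loop
vertex 3.225 0.996 2.241
vertex 3.551 0.67 4.285
vertex 3.978 1.642 3.571
endloop
endfacet
facet normal 0.453 0.389 0.802
outer loop
vertex 3.978 1.642 3.571
vertex 4.575 0.024 4.019
vertex 5.003 0.996 3.305
endloop
endfacet
facet normal 0.454 0.389 0.802
outer loop
vertex 3.551 0.67 4.285
vertex 4.575 0.024 4.019
vertex 3.978 1.642 3.571
endloop
endfacet
facet normal -0.089 0.666 0.741
outer loop
vertex -3.128 0.173 -1.77
vertex -2.84 -0.27 -1.337
vertex -2.45 0.169 -1.685
endloop
endfacet
facet normal -0.008 0.994 0.111
outer loop
vertex -3.128 0.173 -1.77
vertex -2.45 0.169 -1.685
vertex -2.716 0.237 -2.311
endloop
endfacet
facet normal -0.538 0.781 -0.317
outer loop
vertex -3.128 0.173 -1.77
vertex -2.716 0.237 -2.311
vertex -3.27 -0.16 -2.35
endloop
endfacet
facet normal -0.946 0.322 0.047
outer loop
vertex -3.128 0.173 -1.77
vertex -3.27 -0.16 -2.35
vertex -3.347 -0.474 -1.747
endloop
endfacet
facet normal -0.668 0.251 0.701
outer loop
vertex -3.128 0.173 -1.77
vertex -3.347 -0.474 -1.747
vertex -2.84 -0.27 -1.337
endloop
endfacet
facet normal 0.607 0.776 -0.174
outer loop
vertex -2.716 0.237 -2.311
vertex -2.45 0.169 -1.685
vertex -2.173 -0.166 -2.213
endloop
endfacet
facet normal 0.478 0.245 0.844
outer loop
vertex -2.45 0.169 -1.685
vertex -2.84 -0.27 -1.337
vertex -2.25 -0.48 -1.61
endloop
endfacet
facet normal -0.458 -0.428 0.779
outer loop
vertex -2.84 -0.27 -1.337
vertex -3.347 -0.474 -1.747
vertex -2.804 -0.877 -1.649
endloop
endfacet
facet normal -0.908 -0.312 -0.279
outer loop
vertex -3.347 -0.474 -1.747
vertex -3.27 -0.16 -2.35
vertex -3.07 -0.809 -2.275
endloop
endfacet
facet normal -0.248 0.431 -0.868
outer loop
vertex -3.27 -0.16 -2.35
vertex -2.716 0.237 -2.311
vertex -2.68 -0.37 -2.623
endloop
endfacet
facet normal 0.946 -0.322 -0.047
outer loop
vertex -2.392 -0.813 -2.19
vertex -2.173 -0.166 -2.213
vertex -2.25 -0.48 -1.61
endloop
endfacet
facet normal 0.538 -0.781 0.317
outer loop
vertex -2.392 -0.813 -2.19
vertex -2.25 -0.48 -1.61
vertex -2.804 -0.877 -1.649
endloop
endfacet
facet normal 0.008 -0.994 -0.111
outer loop
vertex -2.392 -0.813 -2.19
vertex -2.804 -0.877 -1.649
vertex -3.07 -0.809 -2.275
endloop
endfacet
facet normal 0.089 -0.666 -0.741
outer loop
vertex -2.392 -0.813 -2.19
vertex -3.07 -0.809 -2.275
vertex -2.68 -0.37 -2.623
endloop
endfacet
facet normal 0.668 -0.251 -0.701
outer loop
vertex -2.392 -0.813 -2.19
vertex -2.68 -0.37 -2.623
vertex -2.173 -0.166 -2.213
endloop
endfacet
facet normal 0.908 0.312 0.279
outer loop
vertex -2.25 -0.48 -1.61
vertex -2.173 -0.166 -2.213
vertex -2.45 0.169 -1.685
endloop
endfacet
facet normal 0.248 -0.431 0.868
outer loop
vertex -2.804 -0.877 -1.649
vertex -2.25 -0.48 -1.61
vertex -2.84 -0.27 -1.337
endloop
endfacet
facet normal -0.607 -0.776 0.174
outer loop
vertex -3.07 -0.809 -2.275
vertex -2.804 -0.877 -1.649
vertex -3.347 -0.474 -1.747
endloop
endfacet
facet normal -0.478 -0.245 -0.844
outer loop
vertex -2.68 -0.37 -2.623
vertex -3.07 -0.809 -2.275
vertex -3.27 -0.16 -2.35
endloop
endfacet
facet normal 0.458 0.428 -0.779
outer loop
vertex -2.173 -0.166 -2.213
vertex -2.68 -0.37 -2.623
vertex -2.716 0.237 -2.311
endloop
endfacet

endsolid
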